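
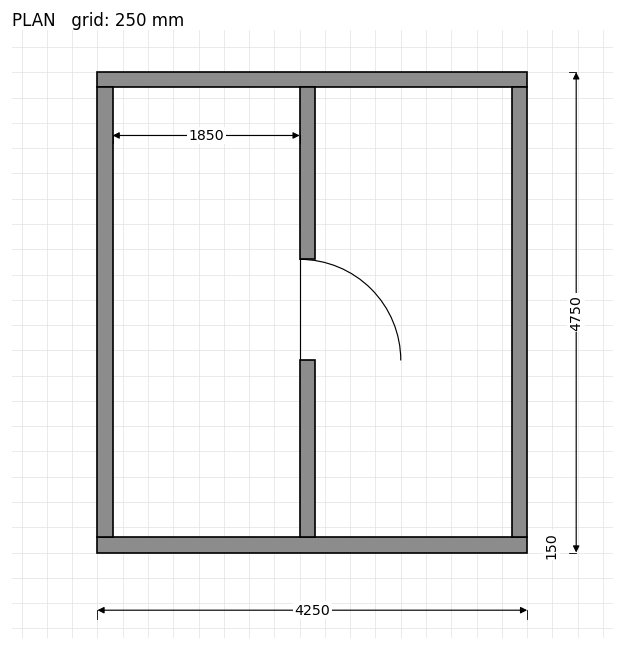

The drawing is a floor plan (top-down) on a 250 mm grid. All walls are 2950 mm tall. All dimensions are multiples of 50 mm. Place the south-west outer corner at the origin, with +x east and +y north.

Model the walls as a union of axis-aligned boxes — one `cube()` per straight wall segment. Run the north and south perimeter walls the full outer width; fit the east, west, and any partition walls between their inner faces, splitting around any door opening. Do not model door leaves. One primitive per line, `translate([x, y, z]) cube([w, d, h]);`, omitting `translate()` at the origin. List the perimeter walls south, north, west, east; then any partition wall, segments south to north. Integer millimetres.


cube([4250, 150, 2950]);
translate([0, 4600, 0]) cube([4250, 150, 2950]);
translate([0, 150, 0]) cube([150, 4450, 2950]);
translate([4100, 150, 0]) cube([150, 4450, 2950]);
translate([2000, 150, 0]) cube([150, 1750, 2950]);
translate([2000, 2900, 0]) cube([150, 1700, 2950]);


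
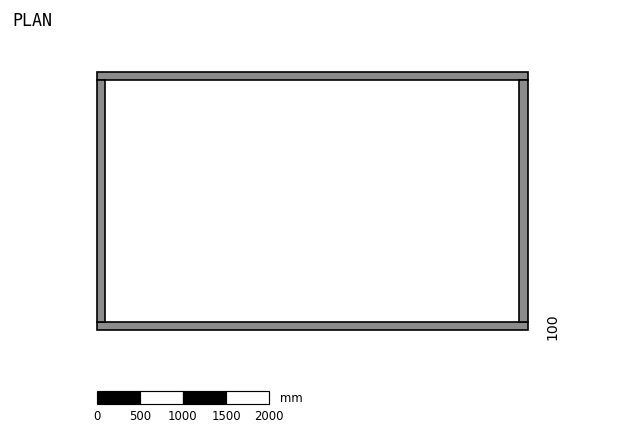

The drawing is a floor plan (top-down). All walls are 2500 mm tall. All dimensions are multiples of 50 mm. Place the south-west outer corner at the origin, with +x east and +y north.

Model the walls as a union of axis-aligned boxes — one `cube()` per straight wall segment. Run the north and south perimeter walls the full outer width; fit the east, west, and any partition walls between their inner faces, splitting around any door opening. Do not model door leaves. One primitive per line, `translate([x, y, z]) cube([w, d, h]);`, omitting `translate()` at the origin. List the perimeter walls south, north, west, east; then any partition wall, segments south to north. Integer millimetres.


cube([5000, 100, 2500]);
translate([0, 2900, 0]) cube([5000, 100, 2500]);
translate([0, 100, 0]) cube([100, 2800, 2500]);
translate([4900, 100, 0]) cube([100, 2800, 2500]);


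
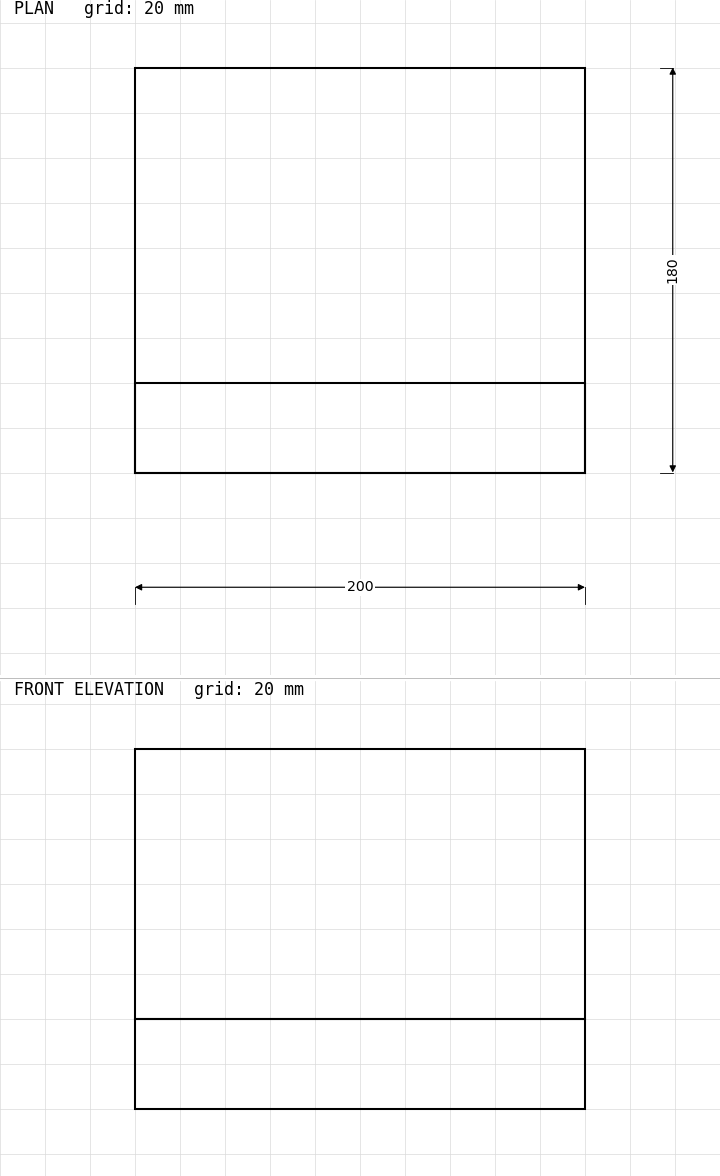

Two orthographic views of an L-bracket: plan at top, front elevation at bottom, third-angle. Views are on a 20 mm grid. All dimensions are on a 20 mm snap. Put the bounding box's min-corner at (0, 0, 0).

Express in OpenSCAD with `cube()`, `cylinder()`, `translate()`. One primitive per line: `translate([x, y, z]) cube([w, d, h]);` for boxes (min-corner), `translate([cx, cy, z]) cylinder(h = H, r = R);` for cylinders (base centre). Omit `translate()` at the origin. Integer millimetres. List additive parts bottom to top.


cube([200, 180, 40]);
translate([0, 0, 40]) cube([200, 40, 120]);


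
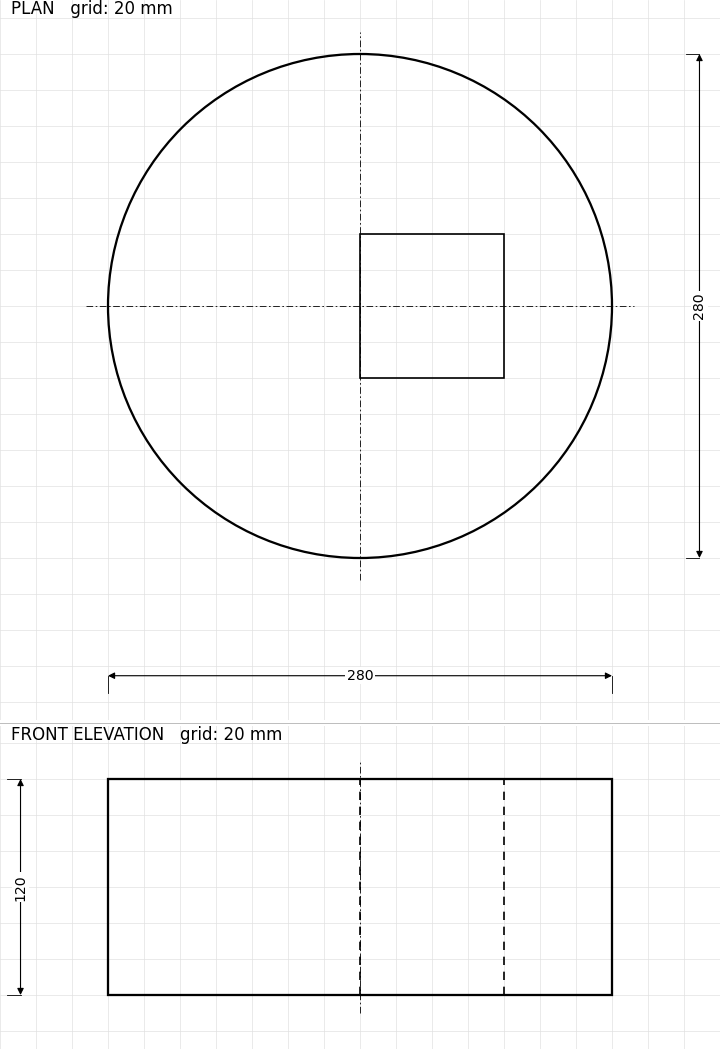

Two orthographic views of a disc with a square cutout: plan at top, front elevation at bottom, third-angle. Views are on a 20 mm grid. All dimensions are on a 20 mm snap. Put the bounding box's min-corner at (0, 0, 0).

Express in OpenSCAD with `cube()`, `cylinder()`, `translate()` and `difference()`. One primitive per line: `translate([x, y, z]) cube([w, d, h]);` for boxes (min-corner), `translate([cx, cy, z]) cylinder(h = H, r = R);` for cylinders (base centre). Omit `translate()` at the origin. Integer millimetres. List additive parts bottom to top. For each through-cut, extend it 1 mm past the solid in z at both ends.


difference() {
  translate([140, 140, 0]) cylinder(h = 120, r = 140);
  translate([140, 100, -1]) cube([80, 80, 122]);
}


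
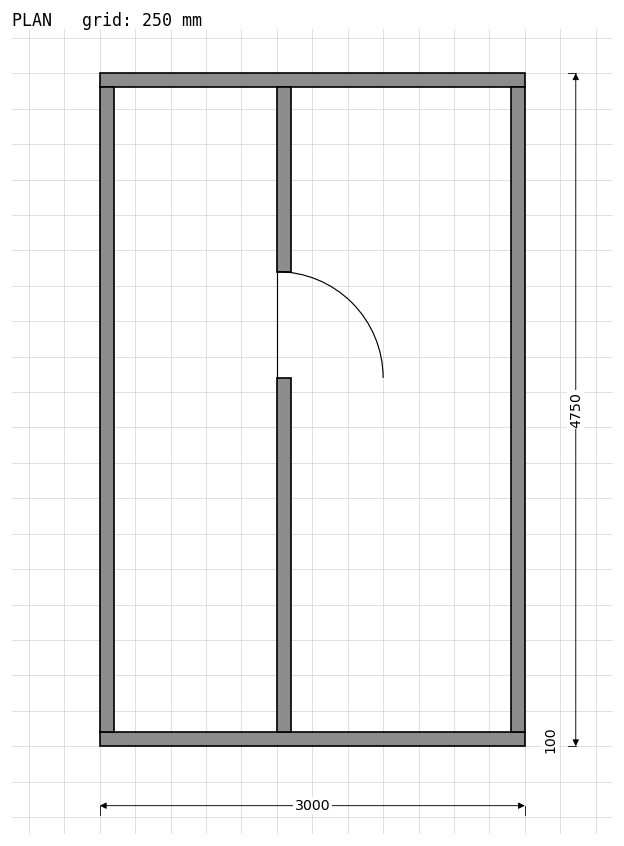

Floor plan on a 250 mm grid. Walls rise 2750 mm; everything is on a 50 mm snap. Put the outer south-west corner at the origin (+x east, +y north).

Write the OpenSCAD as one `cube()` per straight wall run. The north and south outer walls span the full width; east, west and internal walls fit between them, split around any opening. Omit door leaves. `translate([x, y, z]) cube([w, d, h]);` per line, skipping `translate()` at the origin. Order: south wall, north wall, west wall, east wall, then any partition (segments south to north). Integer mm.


cube([3000, 100, 2750]);
translate([0, 4650, 0]) cube([3000, 100, 2750]);
translate([0, 100, 0]) cube([100, 4550, 2750]);
translate([2900, 100, 0]) cube([100, 4550, 2750]);
translate([1250, 100, 0]) cube([100, 2500, 2750]);
translate([1250, 3350, 0]) cube([100, 1300, 2750]);


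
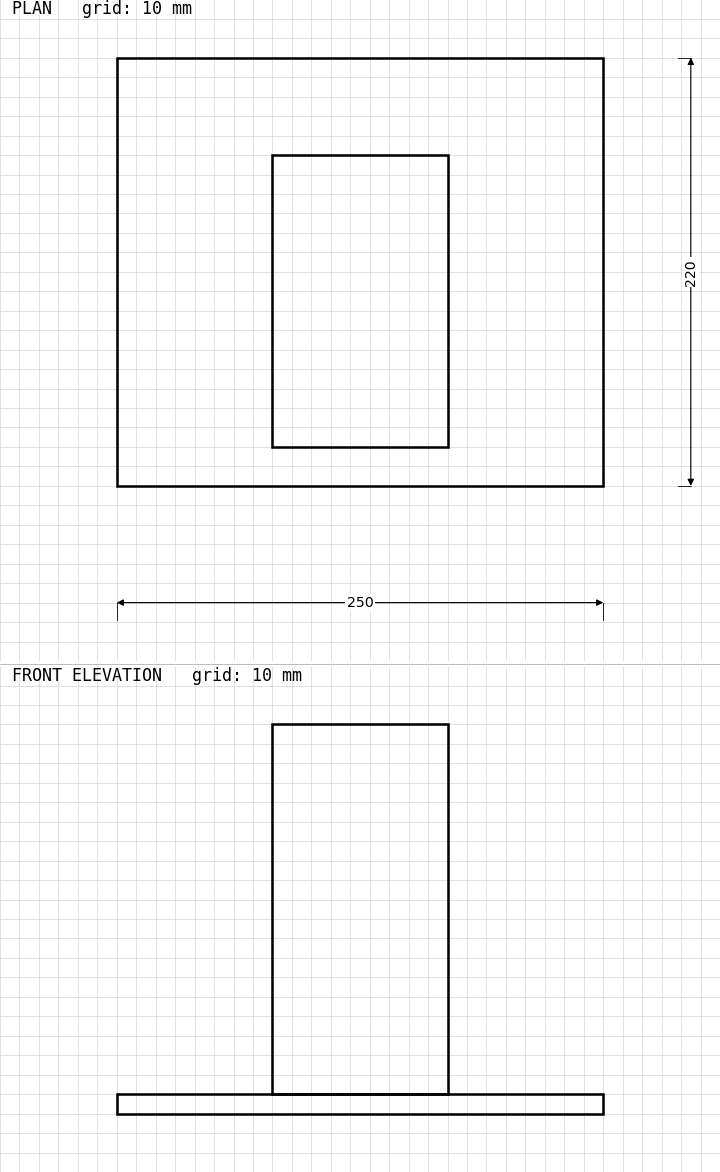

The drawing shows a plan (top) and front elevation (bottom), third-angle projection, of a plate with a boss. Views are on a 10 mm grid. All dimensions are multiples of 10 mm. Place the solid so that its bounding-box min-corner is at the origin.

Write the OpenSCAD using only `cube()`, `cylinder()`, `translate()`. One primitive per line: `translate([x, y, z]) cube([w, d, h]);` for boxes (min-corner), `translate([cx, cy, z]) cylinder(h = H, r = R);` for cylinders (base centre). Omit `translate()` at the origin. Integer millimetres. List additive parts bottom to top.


cube([250, 220, 10]);
translate([80, 20, 10]) cube([90, 150, 190]);


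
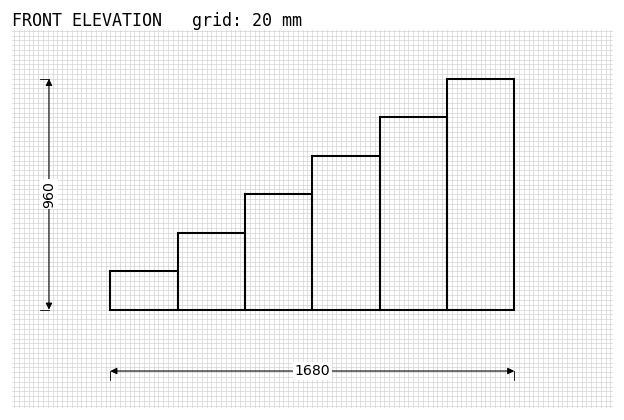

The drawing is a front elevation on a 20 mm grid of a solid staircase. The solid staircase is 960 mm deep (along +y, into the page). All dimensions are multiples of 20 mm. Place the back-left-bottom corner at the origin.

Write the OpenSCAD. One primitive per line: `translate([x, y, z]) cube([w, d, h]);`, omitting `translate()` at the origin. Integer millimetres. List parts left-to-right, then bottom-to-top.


cube([280, 960, 160]);
translate([280, 0, 0]) cube([280, 960, 320]);
translate([560, 0, 0]) cube([280, 960, 480]);
translate([840, 0, 0]) cube([280, 960, 640]);
translate([1120, 0, 0]) cube([280, 960, 800]);
translate([1400, 0, 0]) cube([280, 960, 960]);


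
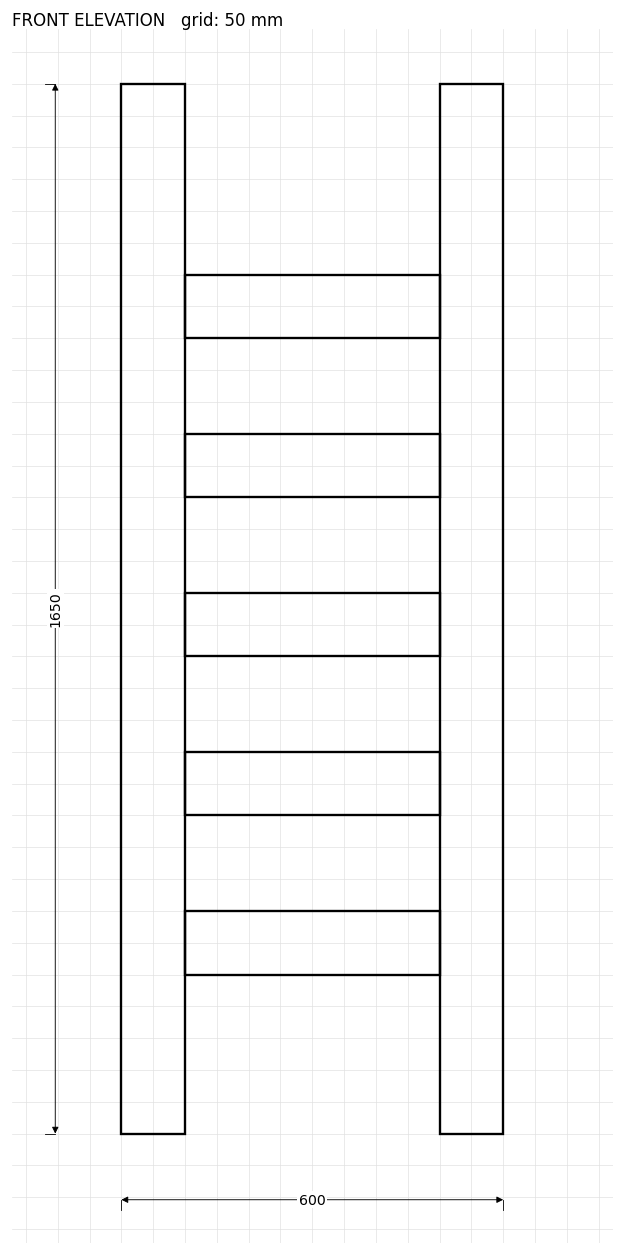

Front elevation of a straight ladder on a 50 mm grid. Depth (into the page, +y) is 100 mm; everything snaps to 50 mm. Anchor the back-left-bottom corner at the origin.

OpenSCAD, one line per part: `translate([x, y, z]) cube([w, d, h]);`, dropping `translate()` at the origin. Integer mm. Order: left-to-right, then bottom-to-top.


cube([100, 100, 1650]);
translate([100, 0, 250]) cube([400, 100, 100]);
translate([100, 0, 500]) cube([400, 100, 100]);
translate([100, 0, 750]) cube([400, 100, 100]);
translate([100, 0, 1000]) cube([400, 100, 100]);
translate([100, 0, 1250]) cube([400, 100, 100]);
translate([500, 0, 0]) cube([100, 100, 1650]);


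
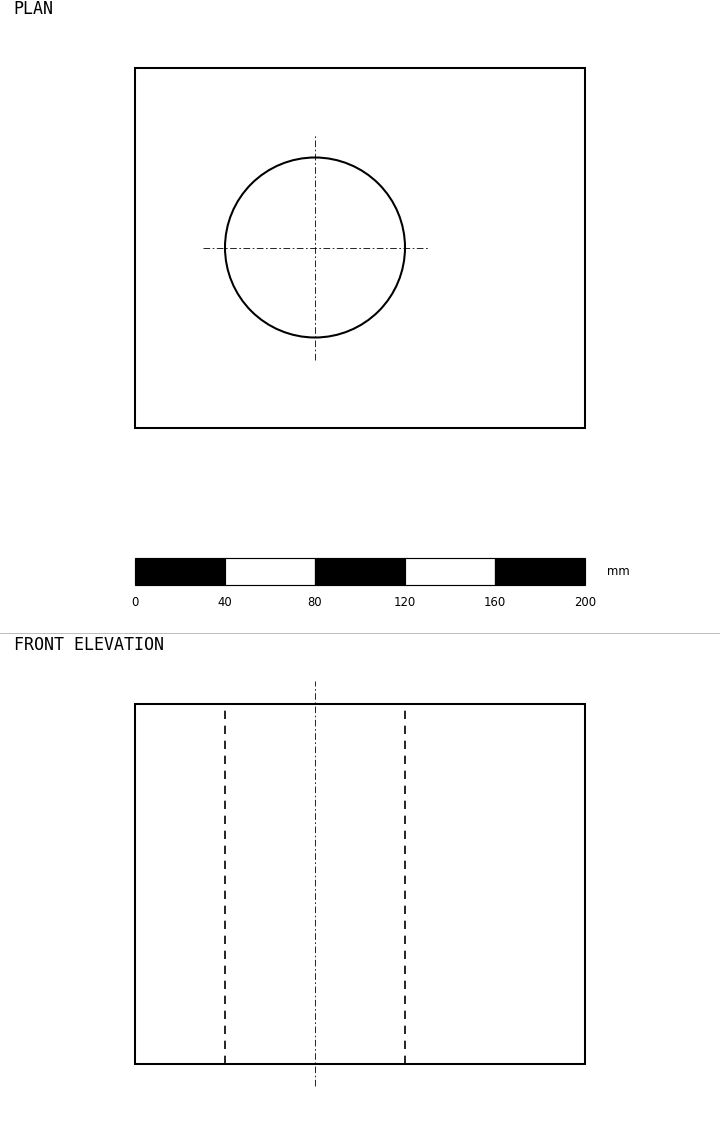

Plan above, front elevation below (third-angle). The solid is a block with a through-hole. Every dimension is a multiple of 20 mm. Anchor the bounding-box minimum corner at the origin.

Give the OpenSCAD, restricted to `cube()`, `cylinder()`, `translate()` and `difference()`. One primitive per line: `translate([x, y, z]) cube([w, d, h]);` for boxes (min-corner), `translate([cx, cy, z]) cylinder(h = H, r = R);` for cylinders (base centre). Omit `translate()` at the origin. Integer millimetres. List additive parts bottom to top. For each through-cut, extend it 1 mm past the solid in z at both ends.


difference() {
  cube([200, 160, 160]);
  translate([80, 80, -1]) cylinder(h = 162, r = 40);
}


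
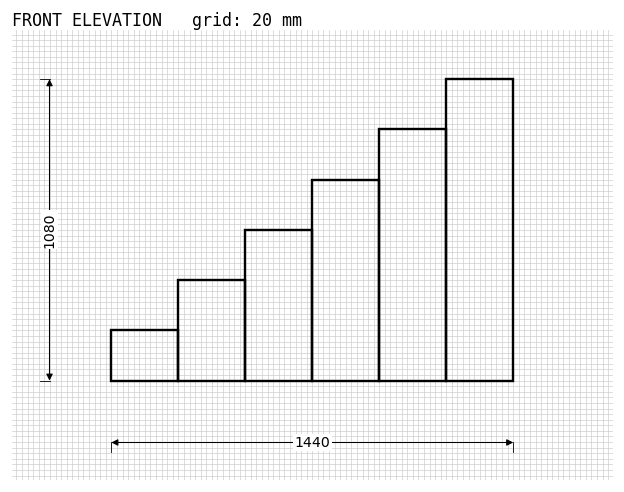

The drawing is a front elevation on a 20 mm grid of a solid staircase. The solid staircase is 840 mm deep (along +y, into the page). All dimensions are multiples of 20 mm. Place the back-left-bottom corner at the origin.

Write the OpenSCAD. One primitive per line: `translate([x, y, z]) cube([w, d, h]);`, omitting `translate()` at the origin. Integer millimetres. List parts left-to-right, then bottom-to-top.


cube([240, 840, 180]);
translate([240, 0, 0]) cube([240, 840, 360]);
translate([480, 0, 0]) cube([240, 840, 540]);
translate([720, 0, 0]) cube([240, 840, 720]);
translate([960, 0, 0]) cube([240, 840, 900]);
translate([1200, 0, 0]) cube([240, 840, 1080]);


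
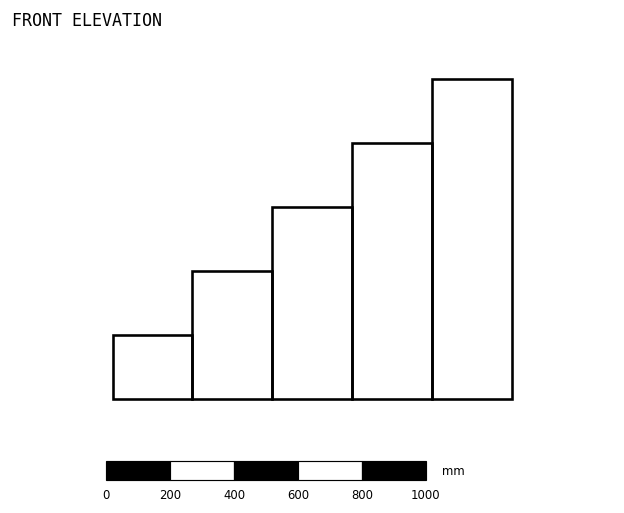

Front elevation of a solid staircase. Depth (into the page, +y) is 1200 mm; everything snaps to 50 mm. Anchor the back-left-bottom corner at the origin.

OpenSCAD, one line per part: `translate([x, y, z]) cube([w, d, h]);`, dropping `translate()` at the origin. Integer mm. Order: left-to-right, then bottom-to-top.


cube([250, 1200, 200]);
translate([250, 0, 0]) cube([250, 1200, 400]);
translate([500, 0, 0]) cube([250, 1200, 600]);
translate([750, 0, 0]) cube([250, 1200, 800]);
translate([1000, 0, 0]) cube([250, 1200, 1000]);


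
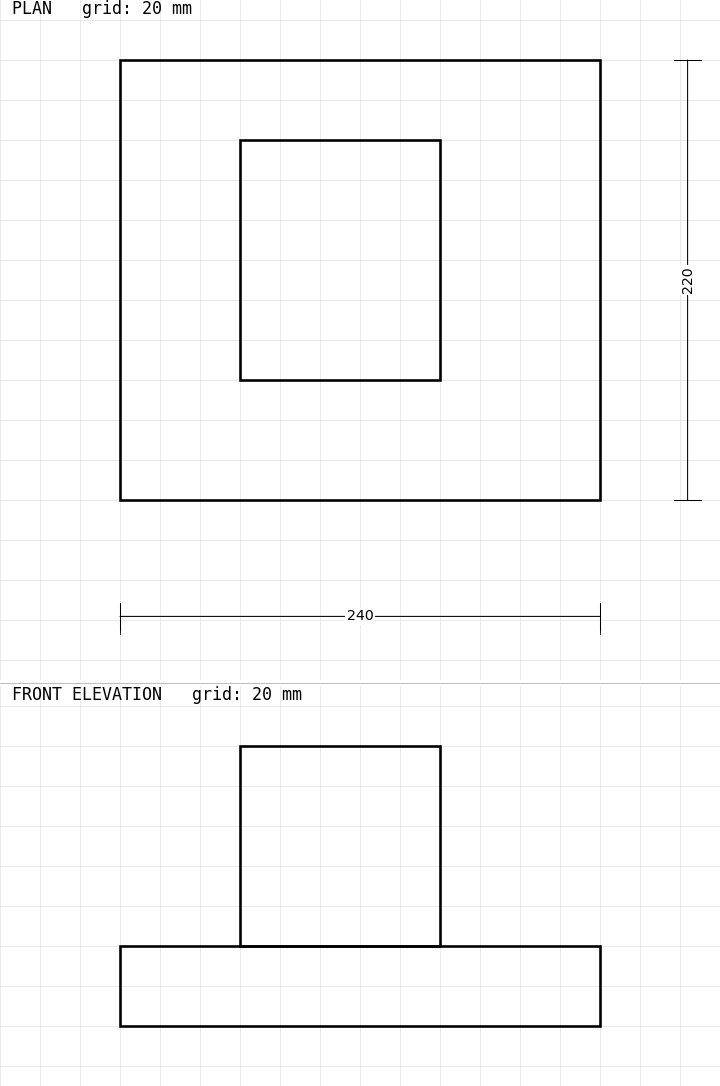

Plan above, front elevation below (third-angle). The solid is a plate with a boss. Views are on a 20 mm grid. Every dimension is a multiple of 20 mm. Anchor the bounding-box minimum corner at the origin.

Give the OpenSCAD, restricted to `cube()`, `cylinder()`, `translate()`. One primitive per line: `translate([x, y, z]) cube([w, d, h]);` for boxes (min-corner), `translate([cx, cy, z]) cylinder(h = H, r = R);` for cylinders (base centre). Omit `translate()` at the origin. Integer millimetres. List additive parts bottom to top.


cube([240, 220, 40]);
translate([60, 60, 40]) cube([100, 120, 100]);


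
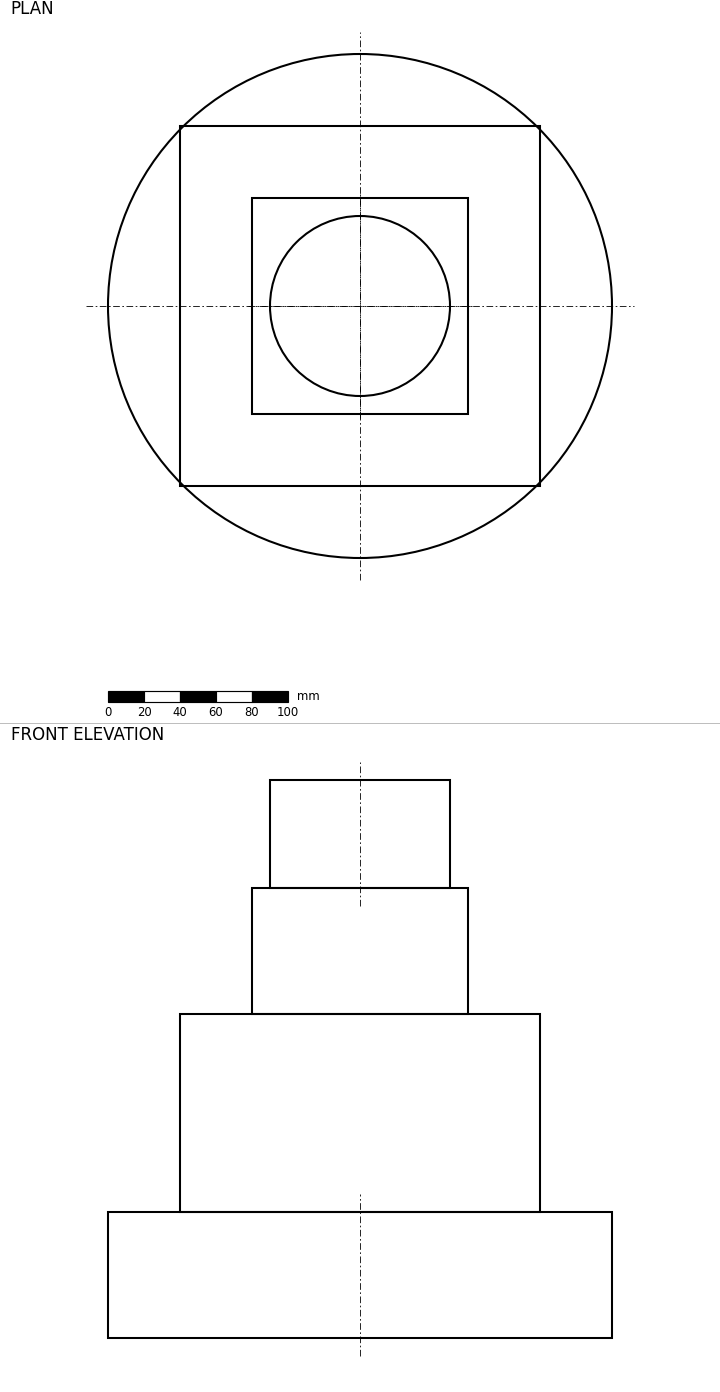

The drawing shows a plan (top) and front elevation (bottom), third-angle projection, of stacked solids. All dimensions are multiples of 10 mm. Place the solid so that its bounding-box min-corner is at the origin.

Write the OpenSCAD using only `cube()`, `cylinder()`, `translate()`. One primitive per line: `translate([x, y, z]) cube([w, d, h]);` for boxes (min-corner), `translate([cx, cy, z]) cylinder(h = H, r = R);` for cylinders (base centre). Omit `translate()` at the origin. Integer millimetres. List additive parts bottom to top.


translate([140, 140, 0]) cylinder(h = 70, r = 140);
translate([40, 40, 70]) cube([200, 200, 110]);
translate([80, 80, 180]) cube([120, 120, 70]);
translate([140, 140, 250]) cylinder(h = 60, r = 50);


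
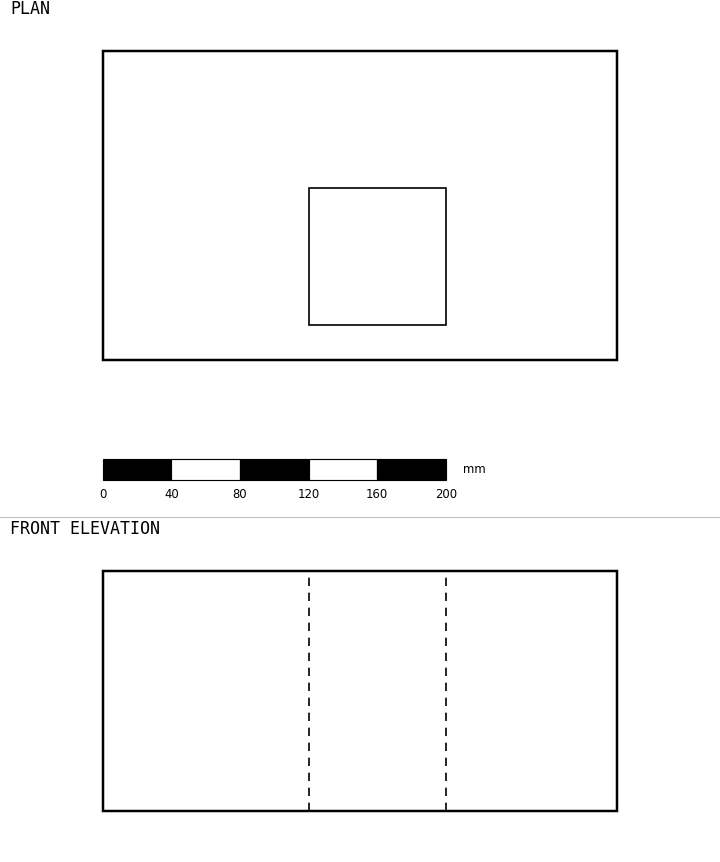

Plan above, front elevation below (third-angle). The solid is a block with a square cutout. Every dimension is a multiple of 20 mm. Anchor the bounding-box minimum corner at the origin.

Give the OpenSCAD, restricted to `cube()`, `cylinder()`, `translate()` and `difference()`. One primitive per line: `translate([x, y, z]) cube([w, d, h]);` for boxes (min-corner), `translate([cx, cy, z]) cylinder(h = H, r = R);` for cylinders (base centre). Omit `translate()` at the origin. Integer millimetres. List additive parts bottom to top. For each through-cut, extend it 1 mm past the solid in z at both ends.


difference() {
  cube([300, 180, 140]);
  translate([120, 20, -1]) cube([80, 80, 142]);
}


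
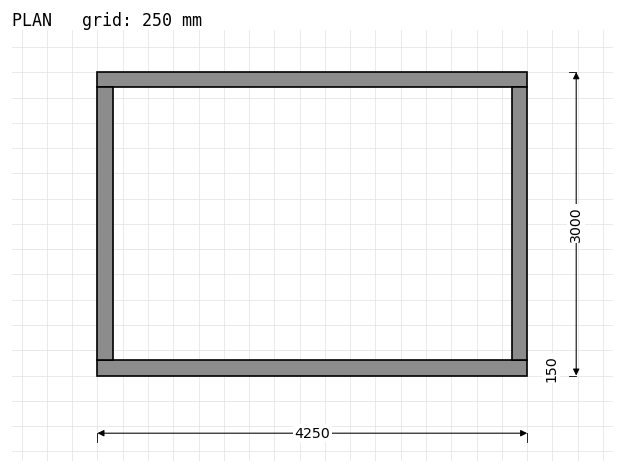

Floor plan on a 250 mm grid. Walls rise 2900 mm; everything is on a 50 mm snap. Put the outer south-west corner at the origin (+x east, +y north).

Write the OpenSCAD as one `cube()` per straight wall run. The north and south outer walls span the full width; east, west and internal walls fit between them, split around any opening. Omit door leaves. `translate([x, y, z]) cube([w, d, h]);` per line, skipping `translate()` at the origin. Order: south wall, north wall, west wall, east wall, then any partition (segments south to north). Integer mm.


cube([4250, 150, 2900]);
translate([0, 2850, 0]) cube([4250, 150, 2900]);
translate([0, 150, 0]) cube([150, 2700, 2900]);
translate([4100, 150, 0]) cube([150, 2700, 2900]);


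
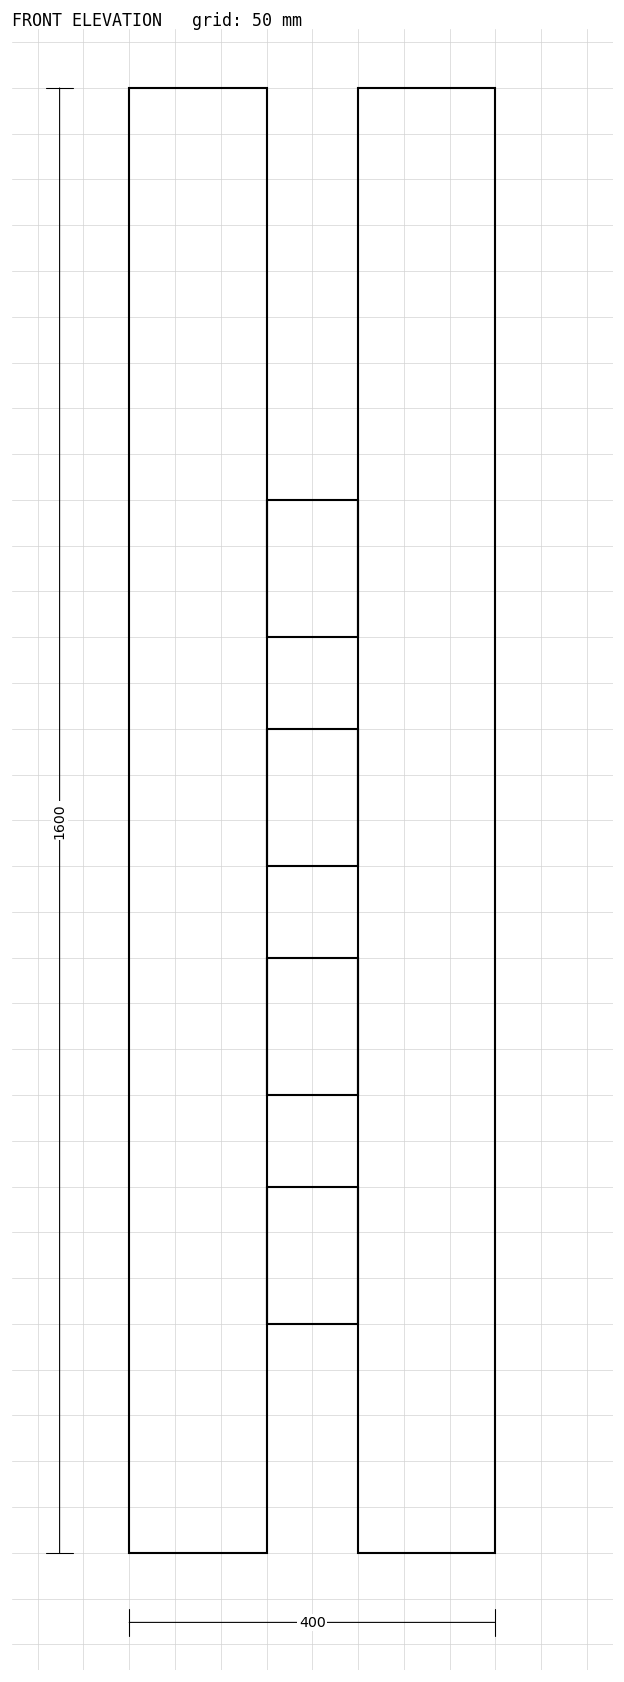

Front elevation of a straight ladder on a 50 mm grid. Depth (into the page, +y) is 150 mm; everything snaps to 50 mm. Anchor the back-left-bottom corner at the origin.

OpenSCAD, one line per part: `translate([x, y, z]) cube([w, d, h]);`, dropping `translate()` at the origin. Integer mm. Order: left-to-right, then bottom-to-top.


cube([150, 150, 1600]);
translate([150, 0, 250]) cube([100, 150, 150]);
translate([150, 0, 500]) cube([100, 150, 150]);
translate([150, 0, 750]) cube([100, 150, 150]);
translate([150, 0, 1000]) cube([100, 150, 150]);
translate([250, 0, 0]) cube([150, 150, 1600]);


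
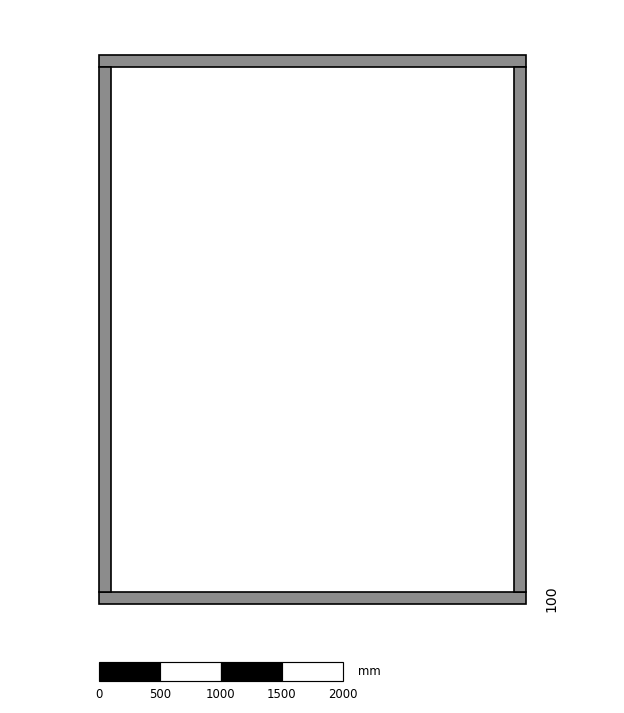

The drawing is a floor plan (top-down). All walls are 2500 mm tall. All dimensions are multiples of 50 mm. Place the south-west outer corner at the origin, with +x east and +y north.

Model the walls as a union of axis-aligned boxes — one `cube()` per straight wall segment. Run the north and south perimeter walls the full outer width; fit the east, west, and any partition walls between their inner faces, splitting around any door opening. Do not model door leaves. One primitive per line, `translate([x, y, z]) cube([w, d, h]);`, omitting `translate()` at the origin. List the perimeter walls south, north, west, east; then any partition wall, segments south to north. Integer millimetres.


cube([3500, 100, 2500]);
translate([0, 4400, 0]) cube([3500, 100, 2500]);
translate([0, 100, 0]) cube([100, 4300, 2500]);
translate([3400, 100, 0]) cube([100, 4300, 2500]);


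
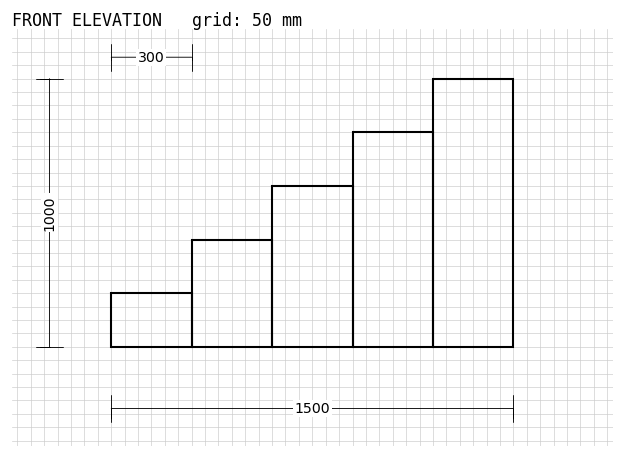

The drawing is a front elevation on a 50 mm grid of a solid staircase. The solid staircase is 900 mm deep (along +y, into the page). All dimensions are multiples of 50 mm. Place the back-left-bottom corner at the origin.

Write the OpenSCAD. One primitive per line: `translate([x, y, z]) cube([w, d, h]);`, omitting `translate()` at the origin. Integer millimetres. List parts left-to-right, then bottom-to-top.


cube([300, 900, 200]);
translate([300, 0, 0]) cube([300, 900, 400]);
translate([600, 0, 0]) cube([300, 900, 600]);
translate([900, 0, 0]) cube([300, 900, 800]);
translate([1200, 0, 0]) cube([300, 900, 1000]);


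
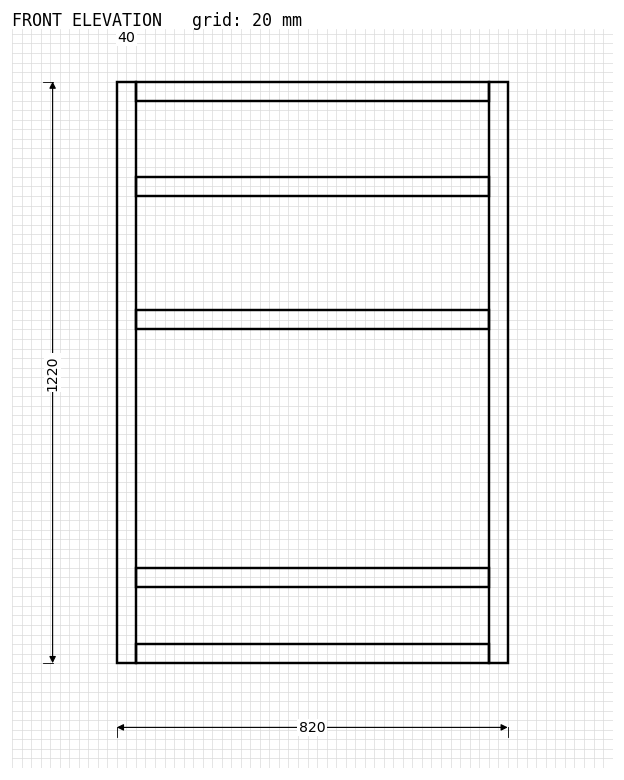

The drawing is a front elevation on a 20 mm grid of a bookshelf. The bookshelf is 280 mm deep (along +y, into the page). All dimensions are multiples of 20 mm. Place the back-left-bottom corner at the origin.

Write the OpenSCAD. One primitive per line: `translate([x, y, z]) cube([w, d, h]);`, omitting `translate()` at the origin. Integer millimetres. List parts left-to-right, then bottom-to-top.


cube([40, 280, 1220]);
translate([40, 0, 0]) cube([740, 280, 40]);
translate([40, 0, 160]) cube([740, 280, 40]);
translate([40, 0, 700]) cube([740, 280, 40]);
translate([40, 0, 980]) cube([740, 280, 40]);
translate([40, 0, 1180]) cube([740, 280, 40]);
translate([780, 0, 0]) cube([40, 280, 1220]);


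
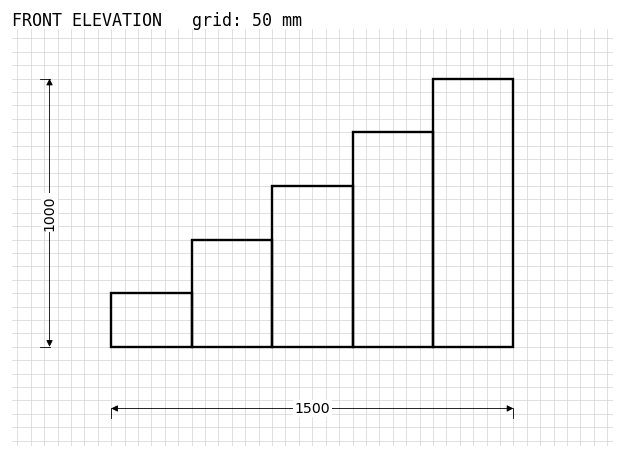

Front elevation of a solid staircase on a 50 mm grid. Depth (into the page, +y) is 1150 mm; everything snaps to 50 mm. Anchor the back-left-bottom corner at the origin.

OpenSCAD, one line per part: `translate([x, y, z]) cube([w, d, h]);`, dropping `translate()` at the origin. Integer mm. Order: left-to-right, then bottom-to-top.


cube([300, 1150, 200]);
translate([300, 0, 0]) cube([300, 1150, 400]);
translate([600, 0, 0]) cube([300, 1150, 600]);
translate([900, 0, 0]) cube([300, 1150, 800]);
translate([1200, 0, 0]) cube([300, 1150, 1000]);


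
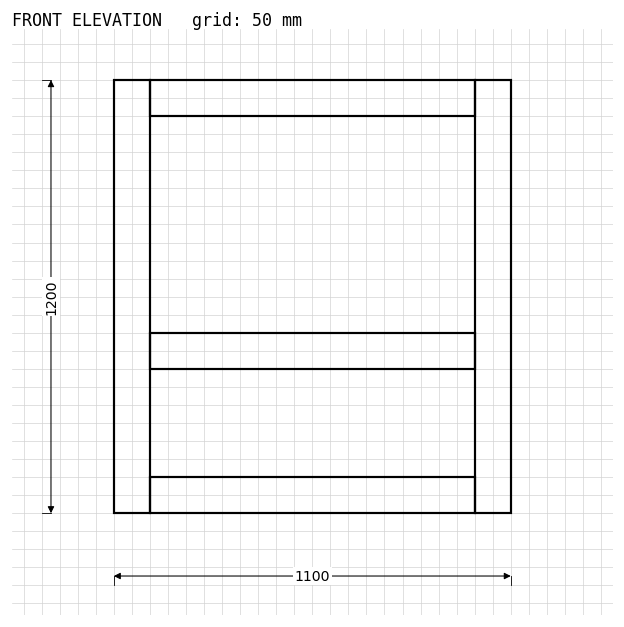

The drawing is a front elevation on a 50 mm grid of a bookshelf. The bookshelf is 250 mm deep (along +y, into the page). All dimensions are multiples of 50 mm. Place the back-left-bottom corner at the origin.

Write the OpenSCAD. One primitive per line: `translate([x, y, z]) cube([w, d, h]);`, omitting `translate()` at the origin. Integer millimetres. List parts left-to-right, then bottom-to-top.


cube([100, 250, 1200]);
translate([100, 0, 0]) cube([900, 250, 100]);
translate([100, 0, 400]) cube([900, 250, 100]);
translate([100, 0, 1100]) cube([900, 250, 100]);
translate([1000, 0, 0]) cube([100, 250, 1200]);


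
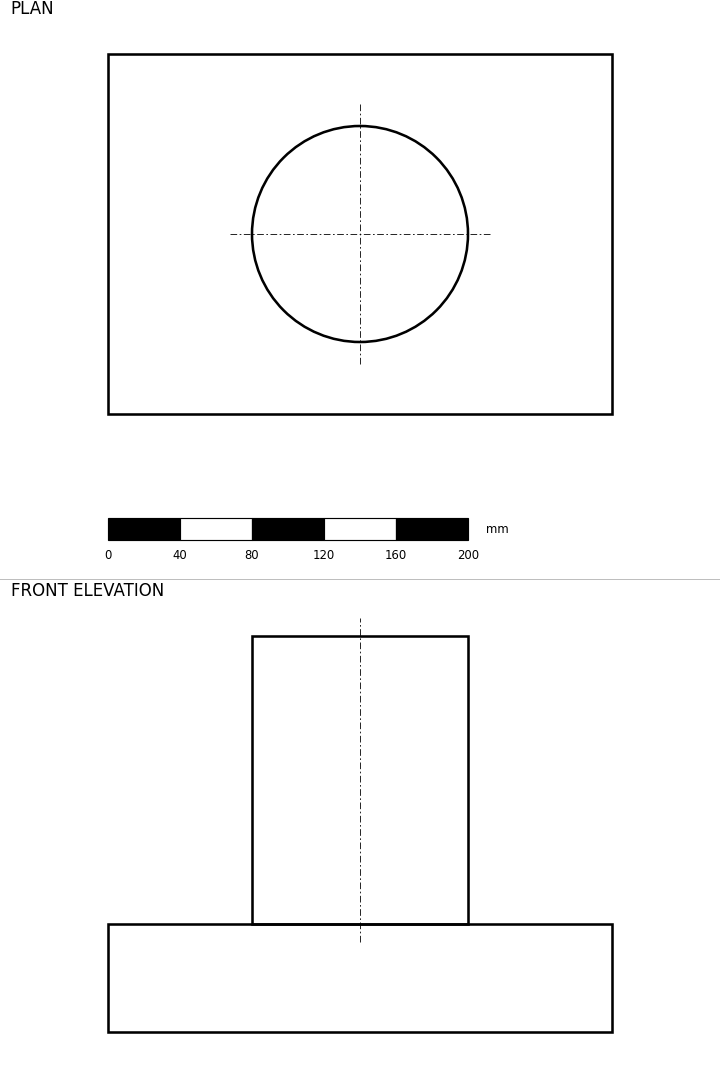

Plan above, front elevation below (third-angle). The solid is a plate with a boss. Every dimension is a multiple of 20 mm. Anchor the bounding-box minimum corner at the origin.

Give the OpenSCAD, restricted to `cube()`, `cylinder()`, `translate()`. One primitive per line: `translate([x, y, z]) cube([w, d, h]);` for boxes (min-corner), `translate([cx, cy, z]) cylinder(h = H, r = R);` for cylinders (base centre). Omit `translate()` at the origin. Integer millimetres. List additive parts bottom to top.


cube([280, 200, 60]);
translate([140, 100, 60]) cylinder(h = 160, r = 60);


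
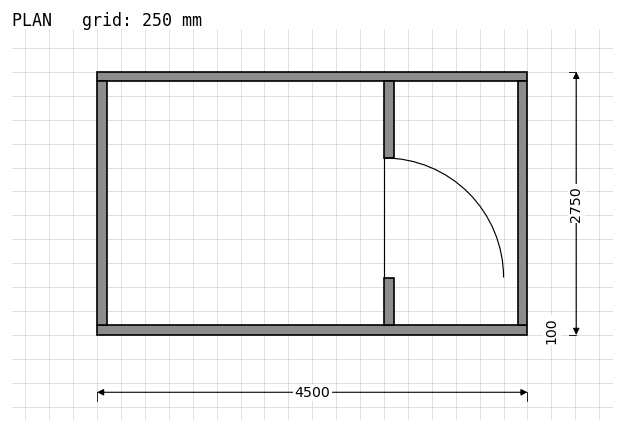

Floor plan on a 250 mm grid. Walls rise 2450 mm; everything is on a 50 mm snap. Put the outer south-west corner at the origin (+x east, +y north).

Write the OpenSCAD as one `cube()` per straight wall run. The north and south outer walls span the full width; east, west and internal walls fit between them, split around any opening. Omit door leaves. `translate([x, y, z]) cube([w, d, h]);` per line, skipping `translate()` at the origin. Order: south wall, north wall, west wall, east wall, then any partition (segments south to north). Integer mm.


cube([4500, 100, 2450]);
translate([0, 2650, 0]) cube([4500, 100, 2450]);
translate([0, 100, 0]) cube([100, 2550, 2450]);
translate([4400, 100, 0]) cube([100, 2550, 2450]);
translate([3000, 100, 0]) cube([100, 500, 2450]);
translate([3000, 1850, 0]) cube([100, 800, 2450]);


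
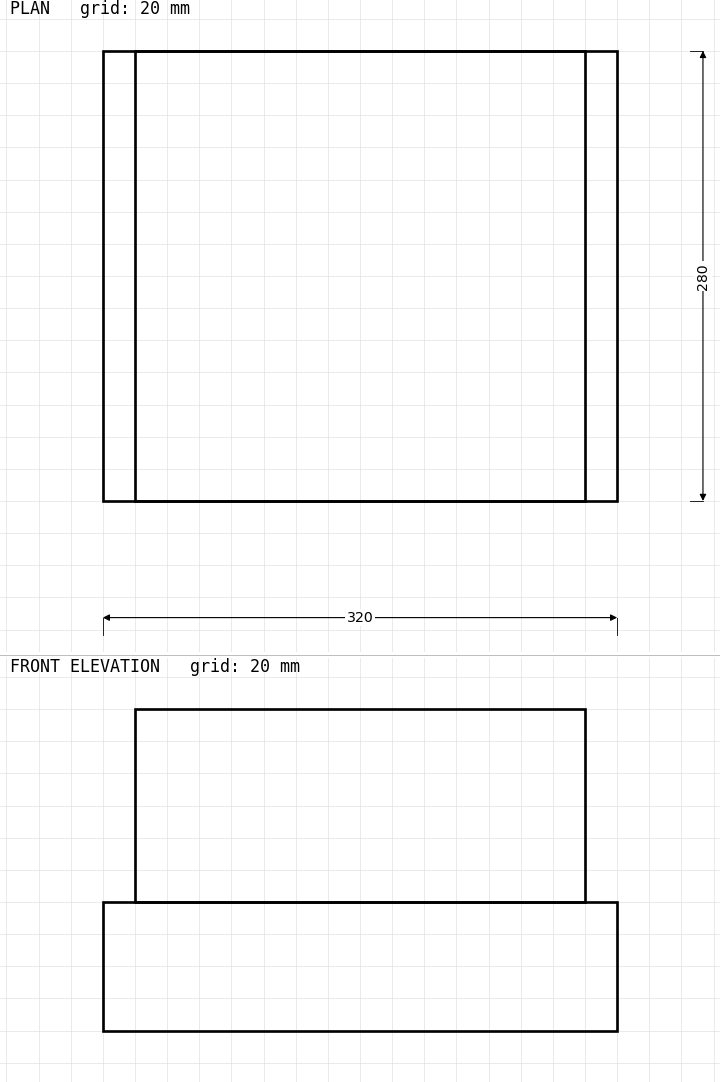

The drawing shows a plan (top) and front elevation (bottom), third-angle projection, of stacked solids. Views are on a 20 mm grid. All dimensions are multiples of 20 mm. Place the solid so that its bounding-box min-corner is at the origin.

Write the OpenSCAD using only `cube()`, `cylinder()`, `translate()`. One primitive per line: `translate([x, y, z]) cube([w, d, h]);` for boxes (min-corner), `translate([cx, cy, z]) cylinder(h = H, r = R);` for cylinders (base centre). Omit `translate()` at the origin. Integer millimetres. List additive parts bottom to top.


cube([320, 280, 80]);
translate([20, 0, 80]) cube([280, 280, 120]);


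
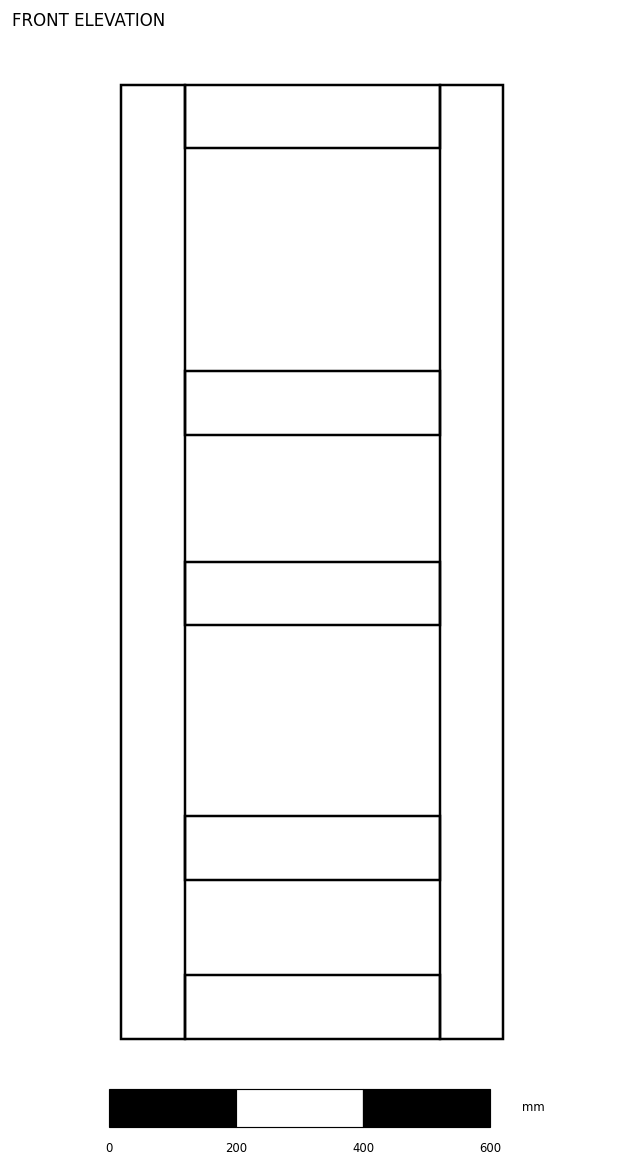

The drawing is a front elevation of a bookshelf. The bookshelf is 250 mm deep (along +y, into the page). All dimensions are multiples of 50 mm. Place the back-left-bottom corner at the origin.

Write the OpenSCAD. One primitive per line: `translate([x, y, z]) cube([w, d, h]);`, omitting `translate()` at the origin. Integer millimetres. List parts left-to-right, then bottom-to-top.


cube([100, 250, 1500]);
translate([100, 0, 0]) cube([400, 250, 100]);
translate([100, 0, 250]) cube([400, 250, 100]);
translate([100, 0, 650]) cube([400, 250, 100]);
translate([100, 0, 950]) cube([400, 250, 100]);
translate([100, 0, 1400]) cube([400, 250, 100]);
translate([500, 0, 0]) cube([100, 250, 1500]);


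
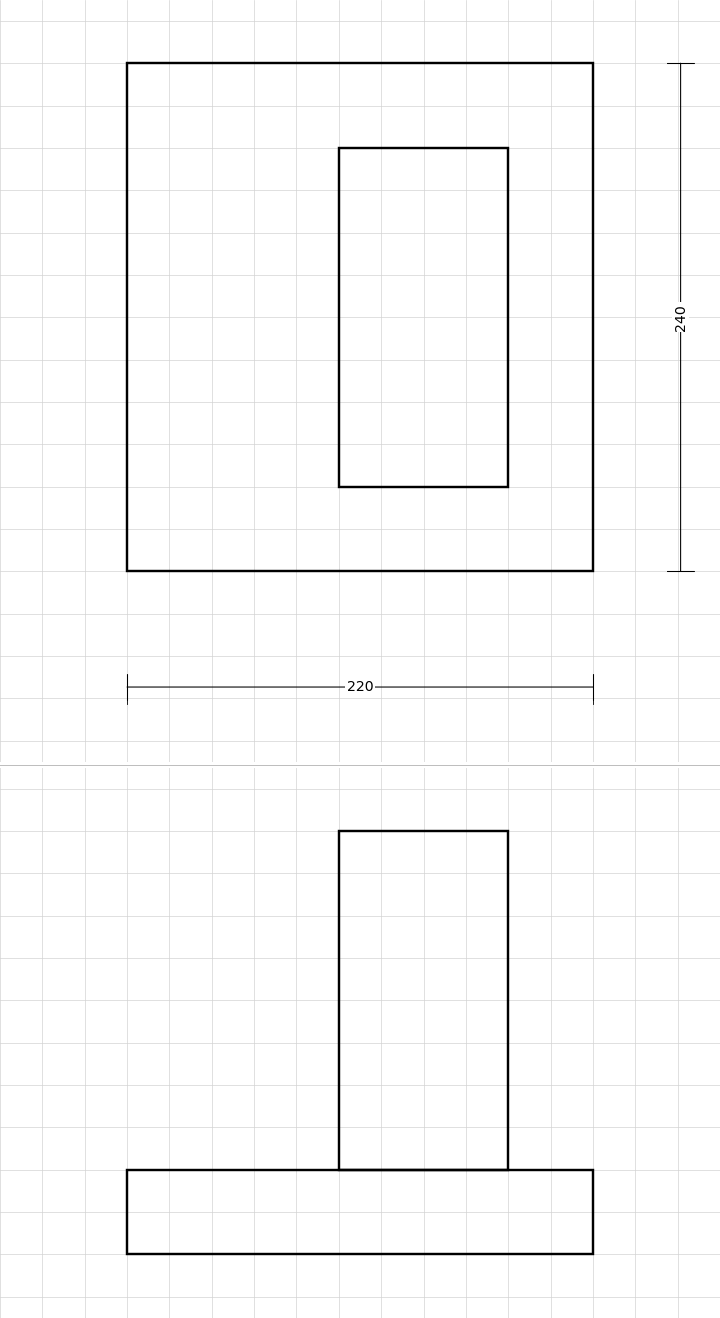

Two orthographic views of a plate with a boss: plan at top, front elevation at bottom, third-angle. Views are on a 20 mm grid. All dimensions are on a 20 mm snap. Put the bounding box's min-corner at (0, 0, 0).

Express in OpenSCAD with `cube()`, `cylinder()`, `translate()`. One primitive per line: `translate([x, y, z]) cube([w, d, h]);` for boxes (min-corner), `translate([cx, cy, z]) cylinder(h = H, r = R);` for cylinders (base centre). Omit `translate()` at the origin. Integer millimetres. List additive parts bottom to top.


cube([220, 240, 40]);
translate([100, 40, 40]) cube([80, 160, 160]);


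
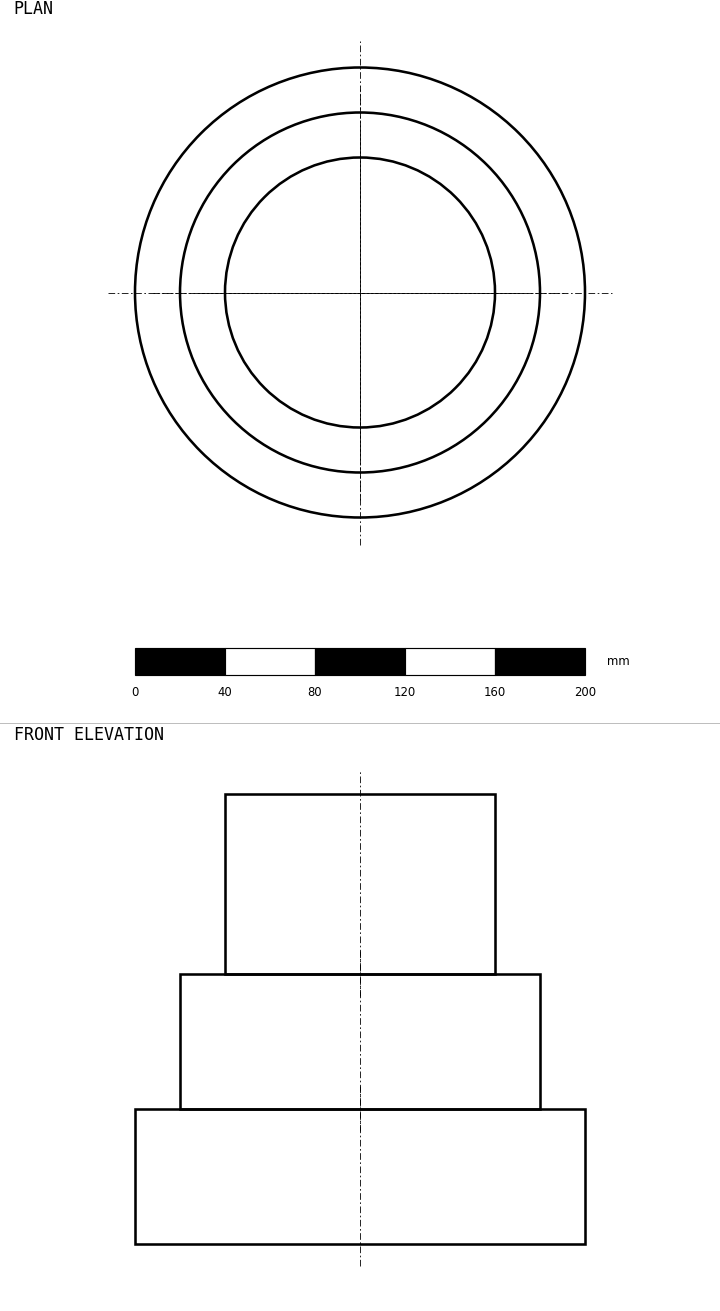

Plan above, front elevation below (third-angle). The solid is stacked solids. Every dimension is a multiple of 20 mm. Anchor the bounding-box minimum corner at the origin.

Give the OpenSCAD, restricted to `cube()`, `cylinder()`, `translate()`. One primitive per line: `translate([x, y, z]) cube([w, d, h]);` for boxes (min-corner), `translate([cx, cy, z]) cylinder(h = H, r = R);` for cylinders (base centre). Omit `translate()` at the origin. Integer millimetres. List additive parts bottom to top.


translate([100, 100, 0]) cylinder(h = 60, r = 100);
translate([100, 100, 60]) cylinder(h = 60, r = 80);
translate([100, 100, 120]) cylinder(h = 80, r = 60);


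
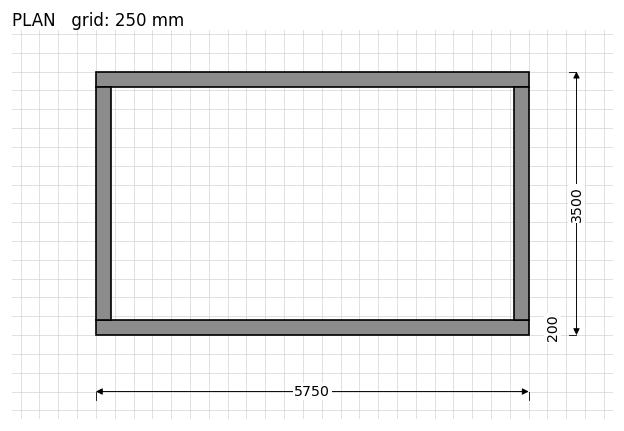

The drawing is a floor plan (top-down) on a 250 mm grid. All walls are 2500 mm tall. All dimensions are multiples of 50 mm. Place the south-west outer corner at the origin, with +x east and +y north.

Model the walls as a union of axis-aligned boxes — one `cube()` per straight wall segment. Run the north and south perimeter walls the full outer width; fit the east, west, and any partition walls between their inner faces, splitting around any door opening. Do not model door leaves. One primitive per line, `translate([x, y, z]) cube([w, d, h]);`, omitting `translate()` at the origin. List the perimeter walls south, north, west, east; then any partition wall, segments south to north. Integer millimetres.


cube([5750, 200, 2500]);
translate([0, 3300, 0]) cube([5750, 200, 2500]);
translate([0, 200, 0]) cube([200, 3100, 2500]);
translate([5550, 200, 0]) cube([200, 3100, 2500]);


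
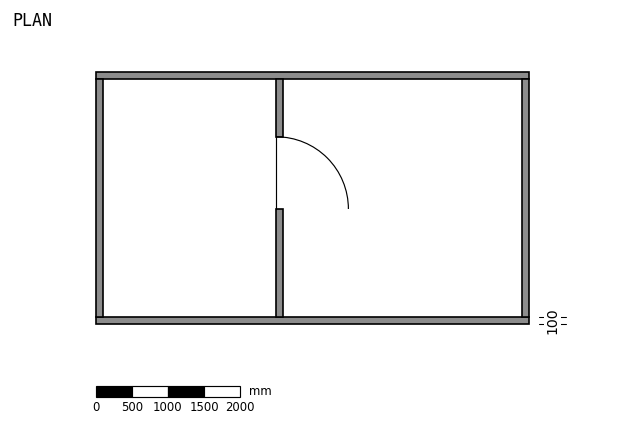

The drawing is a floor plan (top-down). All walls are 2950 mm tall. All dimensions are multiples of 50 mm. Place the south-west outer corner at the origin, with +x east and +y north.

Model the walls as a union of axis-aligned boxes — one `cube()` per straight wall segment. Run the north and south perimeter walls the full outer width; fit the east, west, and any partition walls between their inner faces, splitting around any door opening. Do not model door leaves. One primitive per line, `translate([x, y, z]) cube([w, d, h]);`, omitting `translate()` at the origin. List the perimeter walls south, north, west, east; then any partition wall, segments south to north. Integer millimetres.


cube([6000, 100, 2950]);
translate([0, 3400, 0]) cube([6000, 100, 2950]);
translate([0, 100, 0]) cube([100, 3300, 2950]);
translate([5900, 100, 0]) cube([100, 3300, 2950]);
translate([2500, 100, 0]) cube([100, 1500, 2950]);
translate([2500, 2600, 0]) cube([100, 800, 2950]);


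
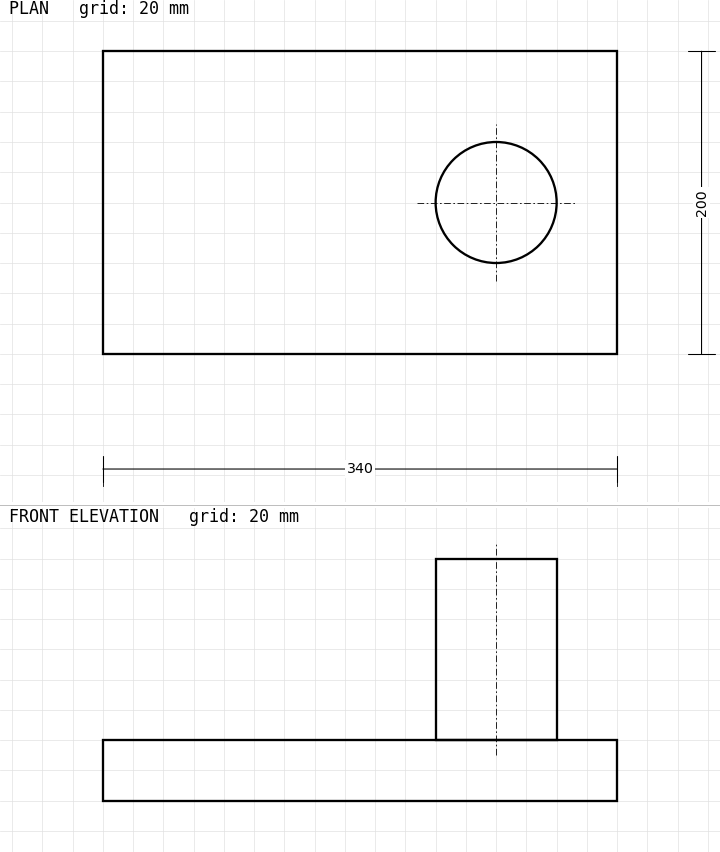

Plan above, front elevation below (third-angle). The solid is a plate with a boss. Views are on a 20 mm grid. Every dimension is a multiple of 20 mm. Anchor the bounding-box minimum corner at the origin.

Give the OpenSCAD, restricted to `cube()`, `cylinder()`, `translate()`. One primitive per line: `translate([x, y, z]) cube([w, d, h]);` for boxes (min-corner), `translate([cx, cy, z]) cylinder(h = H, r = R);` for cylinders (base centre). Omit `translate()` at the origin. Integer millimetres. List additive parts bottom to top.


cube([340, 200, 40]);
translate([260, 100, 40]) cylinder(h = 120, r = 40);


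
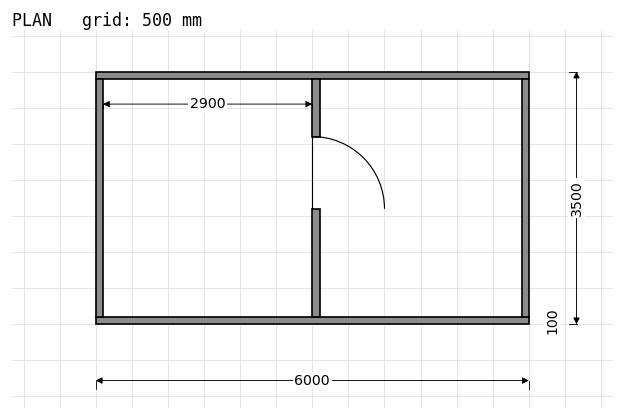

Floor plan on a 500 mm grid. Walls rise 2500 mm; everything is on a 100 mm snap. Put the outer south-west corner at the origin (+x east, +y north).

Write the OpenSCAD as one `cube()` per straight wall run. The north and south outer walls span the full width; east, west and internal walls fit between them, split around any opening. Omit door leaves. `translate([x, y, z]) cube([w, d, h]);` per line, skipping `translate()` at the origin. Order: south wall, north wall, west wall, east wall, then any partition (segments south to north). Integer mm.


cube([6000, 100, 2500]);
translate([0, 3400, 0]) cube([6000, 100, 2500]);
translate([0, 100, 0]) cube([100, 3300, 2500]);
translate([5900, 100, 0]) cube([100, 3300, 2500]);
translate([3000, 100, 0]) cube([100, 1500, 2500]);
translate([3000, 2600, 0]) cube([100, 800, 2500]);


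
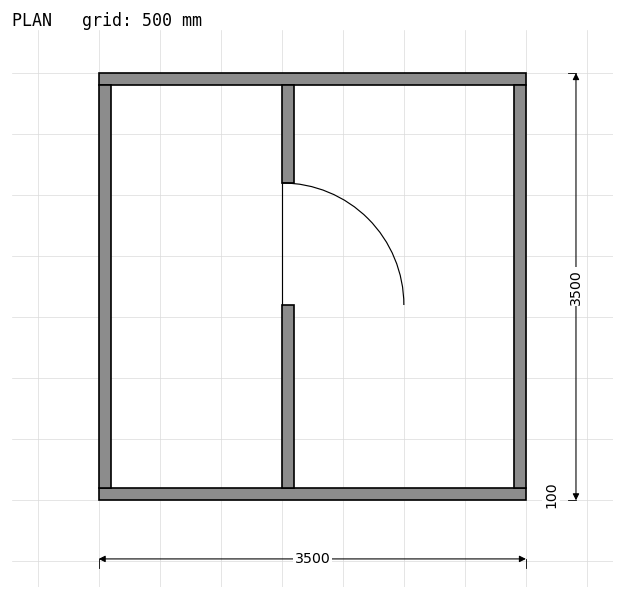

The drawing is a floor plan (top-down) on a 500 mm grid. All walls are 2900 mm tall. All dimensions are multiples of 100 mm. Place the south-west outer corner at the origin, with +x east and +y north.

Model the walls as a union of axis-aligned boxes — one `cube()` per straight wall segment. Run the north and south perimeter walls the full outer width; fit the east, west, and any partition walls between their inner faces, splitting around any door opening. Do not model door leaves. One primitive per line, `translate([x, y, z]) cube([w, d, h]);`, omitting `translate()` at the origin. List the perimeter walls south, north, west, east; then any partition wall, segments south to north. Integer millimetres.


cube([3500, 100, 2900]);
translate([0, 3400, 0]) cube([3500, 100, 2900]);
translate([0, 100, 0]) cube([100, 3300, 2900]);
translate([3400, 100, 0]) cube([100, 3300, 2900]);
translate([1500, 100, 0]) cube([100, 1500, 2900]);
translate([1500, 2600, 0]) cube([100, 800, 2900]);


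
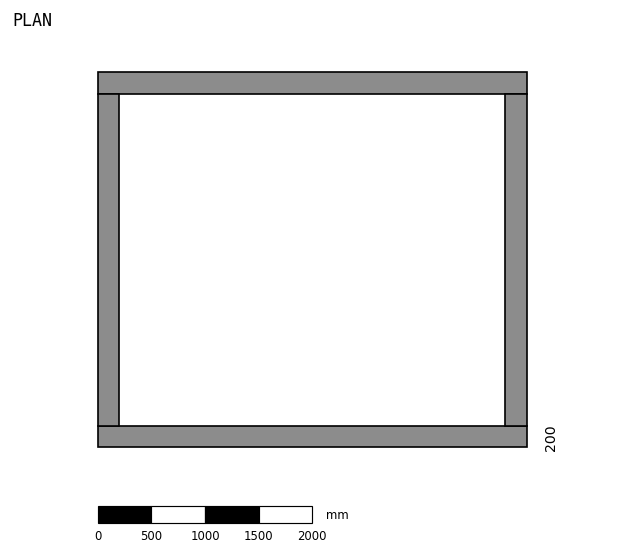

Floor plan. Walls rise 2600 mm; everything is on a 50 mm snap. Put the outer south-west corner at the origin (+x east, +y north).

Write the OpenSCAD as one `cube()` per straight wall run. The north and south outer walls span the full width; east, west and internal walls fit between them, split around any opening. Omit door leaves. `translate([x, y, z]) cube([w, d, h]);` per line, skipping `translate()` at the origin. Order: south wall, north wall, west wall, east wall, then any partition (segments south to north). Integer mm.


cube([4000, 200, 2600]);
translate([0, 3300, 0]) cube([4000, 200, 2600]);
translate([0, 200, 0]) cube([200, 3100, 2600]);
translate([3800, 200, 0]) cube([200, 3100, 2600]);


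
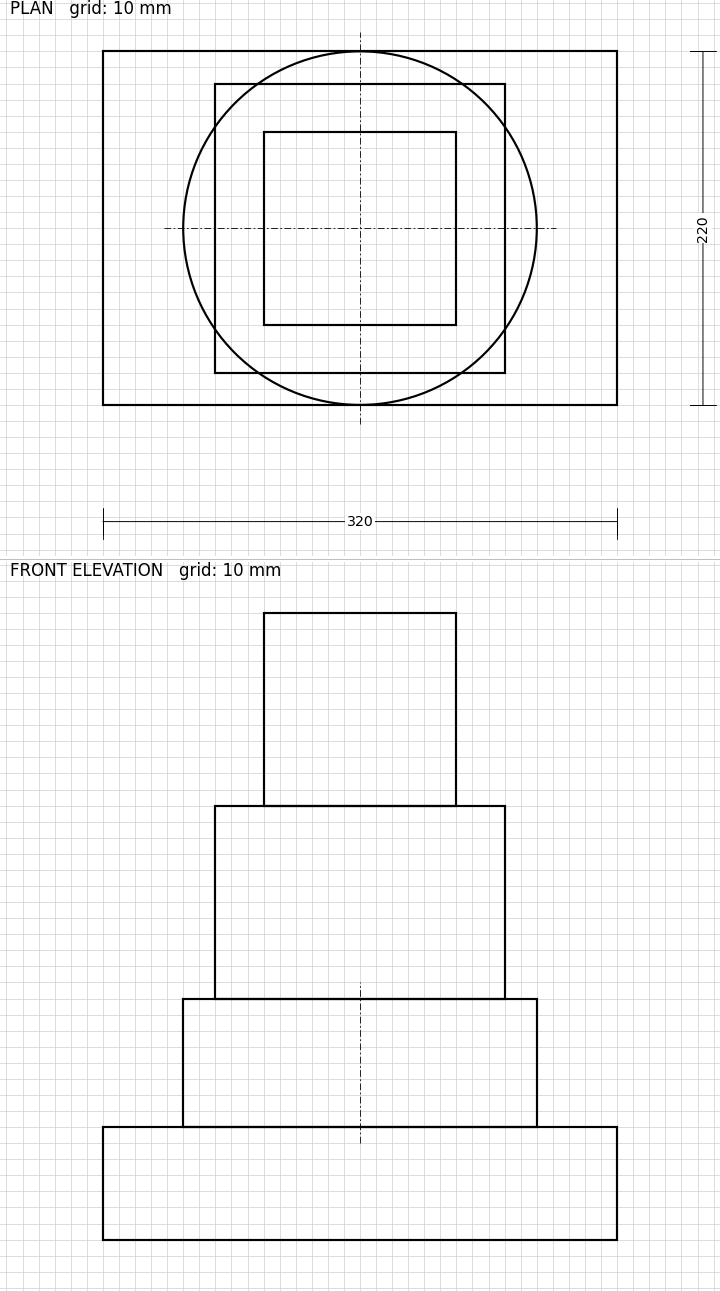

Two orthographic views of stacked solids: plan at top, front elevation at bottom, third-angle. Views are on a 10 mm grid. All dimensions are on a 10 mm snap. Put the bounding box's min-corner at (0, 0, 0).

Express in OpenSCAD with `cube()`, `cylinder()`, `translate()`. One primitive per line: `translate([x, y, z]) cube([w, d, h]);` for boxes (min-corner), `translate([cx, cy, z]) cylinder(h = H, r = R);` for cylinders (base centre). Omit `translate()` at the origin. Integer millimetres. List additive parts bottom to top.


cube([320, 220, 70]);
translate([160, 110, 70]) cylinder(h = 80, r = 110);
translate([70, 20, 150]) cube([180, 180, 120]);
translate([100, 50, 270]) cube([120, 120, 120]);


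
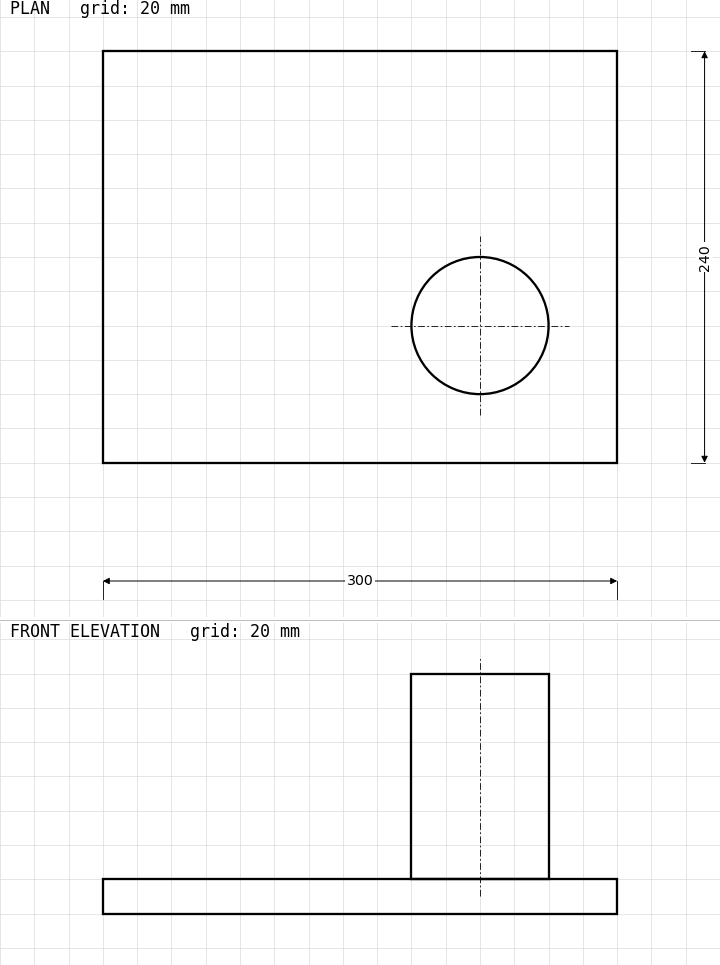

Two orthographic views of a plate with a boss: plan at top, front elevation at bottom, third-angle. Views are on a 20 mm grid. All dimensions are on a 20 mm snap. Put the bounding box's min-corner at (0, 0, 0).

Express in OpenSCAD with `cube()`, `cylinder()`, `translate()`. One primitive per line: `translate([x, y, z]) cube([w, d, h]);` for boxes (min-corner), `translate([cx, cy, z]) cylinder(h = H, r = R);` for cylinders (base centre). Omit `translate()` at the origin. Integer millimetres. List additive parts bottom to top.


cube([300, 240, 20]);
translate([220, 80, 20]) cylinder(h = 120, r = 40);


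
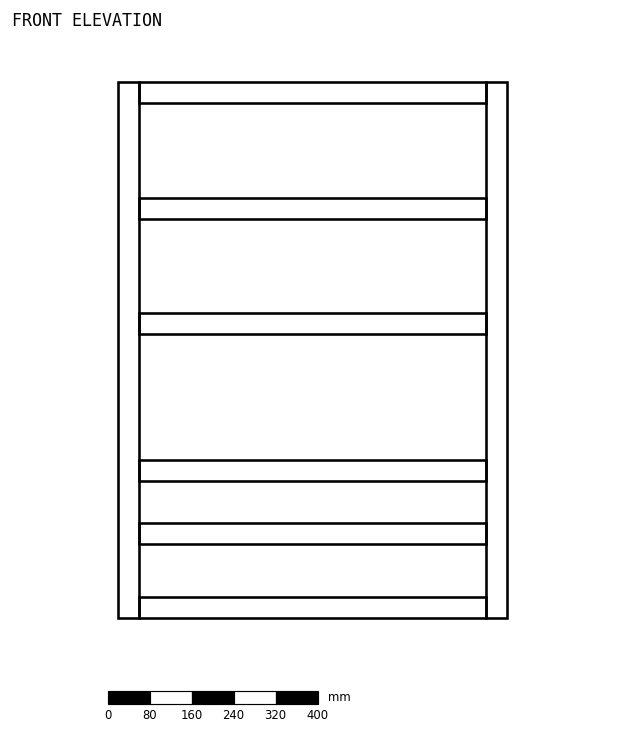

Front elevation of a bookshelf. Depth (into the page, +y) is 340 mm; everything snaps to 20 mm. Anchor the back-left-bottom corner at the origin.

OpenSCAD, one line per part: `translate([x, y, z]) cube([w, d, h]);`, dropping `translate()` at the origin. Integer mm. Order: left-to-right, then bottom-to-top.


cube([40, 340, 1020]);
translate([40, 0, 0]) cube([660, 340, 40]);
translate([40, 0, 140]) cube([660, 340, 40]);
translate([40, 0, 260]) cube([660, 340, 40]);
translate([40, 0, 540]) cube([660, 340, 40]);
translate([40, 0, 760]) cube([660, 340, 40]);
translate([40, 0, 980]) cube([660, 340, 40]);
translate([700, 0, 0]) cube([40, 340, 1020]);


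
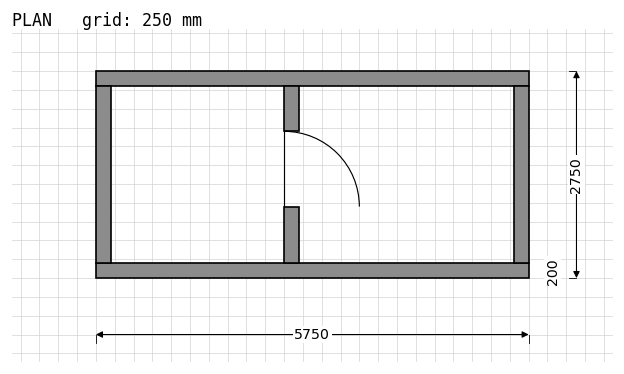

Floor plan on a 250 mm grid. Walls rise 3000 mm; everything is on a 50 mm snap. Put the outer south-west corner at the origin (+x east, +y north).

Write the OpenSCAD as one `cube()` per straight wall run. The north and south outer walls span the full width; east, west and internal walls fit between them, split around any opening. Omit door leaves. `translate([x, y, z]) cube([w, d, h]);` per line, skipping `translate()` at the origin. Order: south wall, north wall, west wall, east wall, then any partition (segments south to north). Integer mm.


cube([5750, 200, 3000]);
translate([0, 2550, 0]) cube([5750, 200, 3000]);
translate([0, 200, 0]) cube([200, 2350, 3000]);
translate([5550, 200, 0]) cube([200, 2350, 3000]);
translate([2500, 200, 0]) cube([200, 750, 3000]);
translate([2500, 1950, 0]) cube([200, 600, 3000]);


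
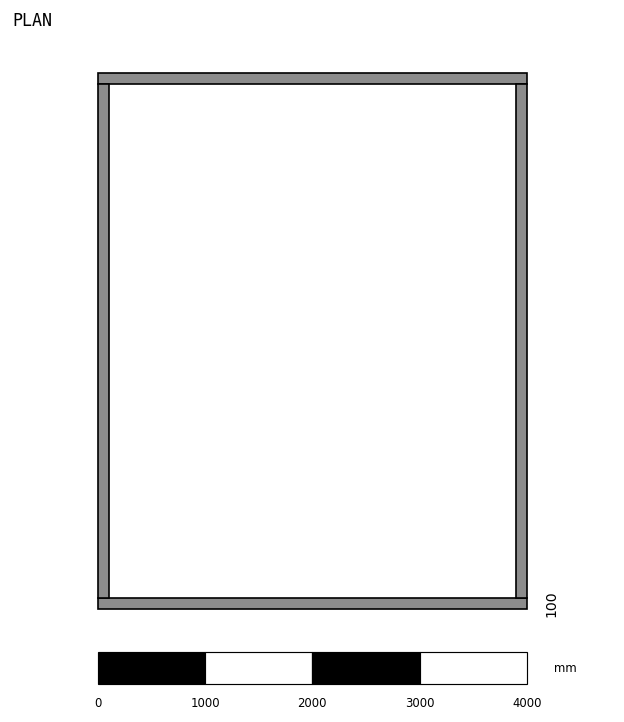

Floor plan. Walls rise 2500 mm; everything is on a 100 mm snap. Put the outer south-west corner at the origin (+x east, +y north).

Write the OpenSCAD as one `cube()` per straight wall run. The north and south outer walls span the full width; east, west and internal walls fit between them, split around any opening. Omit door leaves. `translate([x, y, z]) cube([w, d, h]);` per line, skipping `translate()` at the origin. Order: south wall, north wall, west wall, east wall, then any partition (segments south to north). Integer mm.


cube([4000, 100, 2500]);
translate([0, 4900, 0]) cube([4000, 100, 2500]);
translate([0, 100, 0]) cube([100, 4800, 2500]);
translate([3900, 100, 0]) cube([100, 4800, 2500]);
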